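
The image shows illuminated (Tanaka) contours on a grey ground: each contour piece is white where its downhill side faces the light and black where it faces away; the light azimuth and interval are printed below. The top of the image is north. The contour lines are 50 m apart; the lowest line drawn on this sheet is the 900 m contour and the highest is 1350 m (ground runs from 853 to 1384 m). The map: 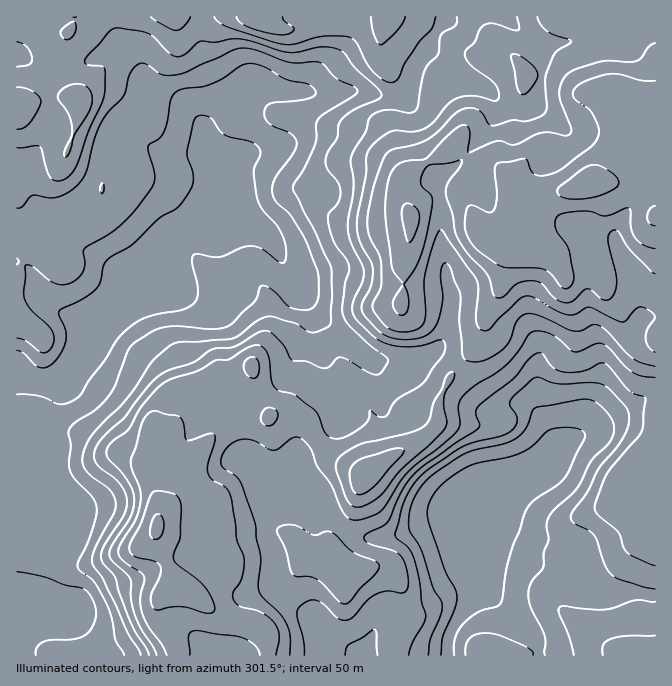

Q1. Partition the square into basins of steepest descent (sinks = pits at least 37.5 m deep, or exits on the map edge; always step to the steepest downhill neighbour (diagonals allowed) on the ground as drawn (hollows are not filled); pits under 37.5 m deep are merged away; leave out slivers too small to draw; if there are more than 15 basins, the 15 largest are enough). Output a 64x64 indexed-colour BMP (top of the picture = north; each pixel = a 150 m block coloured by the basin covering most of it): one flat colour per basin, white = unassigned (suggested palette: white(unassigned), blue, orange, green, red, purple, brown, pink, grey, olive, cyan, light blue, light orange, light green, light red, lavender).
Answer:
<image width="64" height="64" href="data:image/bmp;base64,Qk12CAAAAAAAAHYAAAAoAAAAQAAAAEAAAAABAAQAAAAAAAAIAAATCwAAEwsAABAAAAAAAAAA////ALR3HwAOf/8ALKAsACgn1gC9Z5QAS1aMAMJ34wB/f38AIr28AM++FwDox64AeLv/AIrfmACWmP8A1bDFADMzMzMzMzMzERERERIiIiIiIiIiIiIiIiIiIiIiIiIiMzMzMzMzMzEREREREiIiIiIiIiIiIiIiIiIiIiIiIiIzMzMzMzMzMRERERESIiIiIiIiIiIiIiIiIiIiIiIiIjMzMzMzMzMREREREiIiIiIiIiIiIiIiIiIiIiIiIiIiMzMzMzMzMxERESIiIiIiIiIiIiIiIiIiIiIiIiIiIiIzMzMzMzMzERESIiIiIiIiIiIiIiIiIiIiIiIiIiIiIjMzMzMzMzMxEiIiIiIiIiIiIiIiIiIiIiIiIiIiIiIiMzMzMzMzMzMiIiIiIiIiIiIiIiIiIiIiIiIiIiIiIiIzMzMzMzMzMiIiIiIiIiIiIiIiIiIiIiIiIiIiIiIiIjMzMzMzMzMyIiIiIiIiIiIiIiIiIiIiIiIiIiIiIiIiMzMzMzMzMzIiIiIiIiIiIiIiIiIiIiIiIiIiIiIiIiIzMzMzMzMzIiIiIiIiIiIiIiIiIiIiIiIiIiIiIiIiIjMzMzMzMzMiIiIiIiIiIiIiIiIiIiIiIiIiIiIiIiIiMzMzMzMzMyIiIiIiIiIiIiIiIiIiIiIiIiIiIiIiIiIzMzMzMzMzIiIiIiIiIiIiIiIiIiIiIiIiIiIiIiIiIjMzMzMzMzMRIiIiIiIiIiIiIiIiIiIiIiIiIiIiIiIiMzMzMzMzMxESIiIiIiIiIiIiIiIiIiIiIiIiIiIiIiIzMzMzMzMxERIiIiIiIiIiIiIiIiIiIiIiIiIiIiIiIjMzMzMzMzERESIiIiIiIiIiESIiIiIiIiIiIiIiIiIiMzMzMzMzMRERIiIiIiIiIiEREiIiIiIiIiIiIiIiIiIzMzMzMxERERESIiIiIiIhEREREiIiIiIiIiIiIiIiIjMzMzMRERERERIiIiIiIhERERERIiIiIiIiIiIiIiIiERERERERERERESIiIiIiERERERERIiIiIiIiIiIiIiIRERERERERERERERIiIiEREREREREiIiIiIiIiIiIiIhERERERERERERERERERERERERERESIiIiIiIiIiIiIiERERERERERERERERERERERERERERIiIiIiIiIiIiIiIRERERERERERERERERERERERERERESIiIiIiIiIiIiIhERERERERERERERERERERERERERERIiIiIiIiIiIiIiERERERERERERERERERERERERERERESIiIiIiIiIiIiIREREREREREREREREREREREREREREREiIiIiIiIiIiIhERERERERERERERERERERERERERERERIiIiIiIiIiIiEREREREREREREREREREREREREREREREiIiIiIiIiIiIRERERERERERERERERERERERERERERERIiIiIiIiIiIhEREREREREREREREREREREREREREREREiIiIiIiIiIiERERERERERERERERERERERERERERERESIiIiIiIiIiIREREREREREREREREREREREREREREREREiIiIiIiIiIhERERERERERERERERERERERERERERERESIiIiIiIiIiEREREREREREREREREREREREREREREREREiIiIiIiIiIRERERERERERERERERERERERERERERERESIiIhIiIiIhERERERERERERERERERERERERERERERERIiIhERIiIiERERERERERERERERERERERERERERERERESIhEREiIiIRERERERERERERERERERERERERERERERERERERESIiIhERERERERERERERERERERERERERERERERERERERIiIiEREREREREREREREREREREREREREREREREREREREiIiIRERERERERERERERERERERERERERERERERERERERIiIhEREREREREREREREREREREREREREREREREREREREiIhEREREREREREREREREREREREREREREREREREREREiIhERERERERERERERERERERERERERERERERERERERERERERERERERERERERERERERERERERERERERERERERERERERERERERERERERERERERERERERERERERERERERERERERERERERERERERERERERERERERERERERERERERERERERERERERERERERERERERERERERERERERERERERERERERERERERERERERERERERERERERERERERERERERERERERERERERERERERERERERERERERERERERERERERERERERERERERERERERERERERERERERERERERERERERERERERERERERERERERERERERERERERERERERERERERERERERERERERERERERERERERERERERERERERERERERERERERERERERERERERERERERERERERERERERERERERERERERERERERERERERERERERERERERERERERERERERERERERERERERERERERERERERERERERERERERERERERERERERERERERERERERERERERERERERERERERERERERERERERERERERERERERERERERERERERERERERERERERERERERERERERERERERERERERERERERERERERERERERERERERERERERERERERERERERERERERERERERERERERERERERERERERERER"/>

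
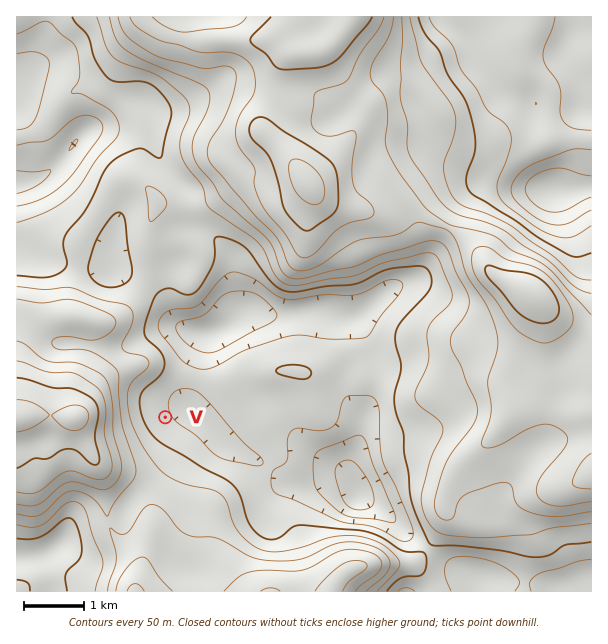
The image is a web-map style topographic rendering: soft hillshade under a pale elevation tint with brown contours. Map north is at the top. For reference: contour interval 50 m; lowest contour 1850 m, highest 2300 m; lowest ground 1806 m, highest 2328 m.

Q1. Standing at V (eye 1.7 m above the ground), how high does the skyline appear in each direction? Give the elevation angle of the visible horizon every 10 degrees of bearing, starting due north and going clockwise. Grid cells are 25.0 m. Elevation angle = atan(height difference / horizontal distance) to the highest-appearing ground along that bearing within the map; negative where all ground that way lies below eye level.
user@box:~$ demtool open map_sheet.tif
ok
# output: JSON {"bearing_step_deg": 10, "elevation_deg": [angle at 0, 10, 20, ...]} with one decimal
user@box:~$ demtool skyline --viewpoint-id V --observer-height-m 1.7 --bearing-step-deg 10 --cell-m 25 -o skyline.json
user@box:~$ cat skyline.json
{"bearing_step_deg": 10, "elevation_deg": [2.2, 2.5, 3.5, 4.5, 4.0, 2.4, 2.1, 3.0, 2.0, 2.2, 1.9, 1.6, 1.0, 3.6, 3.5, 4.1, 4.2, 4.7, 5.3, 6.0, 7.0, 8.1, 9.3, 11.7, 12.8, 13.1, 13.7, 14.8, 13.9, 11.9, 9.7, 7.7, 6.7, 6.2, 5.7, 4.3]}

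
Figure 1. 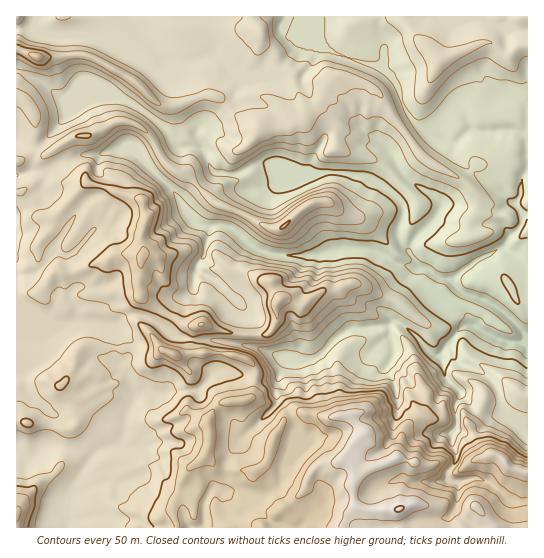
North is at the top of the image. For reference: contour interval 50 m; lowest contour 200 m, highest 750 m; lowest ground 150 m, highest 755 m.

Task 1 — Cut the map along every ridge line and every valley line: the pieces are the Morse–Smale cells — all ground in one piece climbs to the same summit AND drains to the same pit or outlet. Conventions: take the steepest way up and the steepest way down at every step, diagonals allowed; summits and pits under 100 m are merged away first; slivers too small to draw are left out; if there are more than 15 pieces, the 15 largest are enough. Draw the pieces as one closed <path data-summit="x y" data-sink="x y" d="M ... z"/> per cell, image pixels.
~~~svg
<path data-summit="399 509" data-sink="527 337" d="M319 16l-303 1 1 12 12 0 5-2 5 5 10 3 42 1 43 21 20 14 7-2 3-7 3-2 18 3 30-7 26 22 2 3-7 10-1 11-3 4-15 13-18 10-3 6 5 12-22 1-10-14-15-15-19-14-16-8-17-1-12 4-27 0-26-21-20-8-1 140 7-3 10-12 10-6 3-21 33-14 20 0 23-8 11 1 42 45 13 24 9 7 14 3-7 30-7 6 0 7 20 11 32 32 6 17-2 15 4 3 28 11-4 12-6 9-17 1-31-10-10 0-6 2-14 18-22 0-8 2-24-2-6 5-8-18-13-13-1-4 1-34-5-3-38-2 3-3 0-10-5-8 0-8 4-4 0-4-3-4-5-26 6-2 10-10 12-14 0-6-6-6-11-5-15 21-12-6-13 0-12 5-9 0-1 218 11 7 6-1 9-9 43 2 8 6-22 36-4 16 2 21 459-1 0-389-13-7-41 0-3-2-7-15-5-3-9 5-5 6-4 17-14-4-18-18-6-12-8-24-13-14-36-10-19-8-4-4-3-8z"/><path data-summit="142 257" data-sink="527 337" d="M129 147l-18 2-12 6-20 0-33 14-3 21-10 6-6 9-11 8 0 18 10 1 12-5 13 0 12 6 15-21 11 5 6 6 0 6-12 14-10 10-6 2 5 26 3 4 0 4-4 4 0 8 5 8-1 12 40 4 15-10 11 0 12 5 25 17 15 3 24 0 37 7 1-17-6-17-32-32-20-11 0-7 7-6 7-30-17-4-11-14-8-16-30-30-5-8z"/><path data-summit="439 61" data-sink="527 337" d="M527 16l-206 0-1 21 3 8 12 8 27 10 20 4 13 14 8 24 9 16 10 10 11 6 8 2 4-17 5-6 9-5 5 3 7 15 3 2 41 0 12 6z"/><path data-summit="37 57" data-sink="527 337" d="M34 27l-5 2-13 1 0 40 2 2 19 7 26 21 27 0 12-4 17 1 16 8 19 14 15 15 10 14 22-1-5-12 3-6 18-10 15-13 3-4 1-11 7-10-28-25-30 7-18-3-3 2-3 7-7 2-20-14-39-20-9-2-37 0-10-3z"/><path data-summit="173 354" data-sink="527 337" d="M141 315l-11 0-15 11 0 35 1 4 13 13 8 18 6-5 11 2 43-2 14-18 6-2 10 0 31 10 17-1 10-18 0-3-8-4-28-10-32-5-24 0-15-3-25-17z"/><path data-summit="17 513" data-sink="527 337" d="M61 447l-19 0-12 10-14-6 1 77 51-1-1-20 4-16 22-36-8-6-15 0z"/>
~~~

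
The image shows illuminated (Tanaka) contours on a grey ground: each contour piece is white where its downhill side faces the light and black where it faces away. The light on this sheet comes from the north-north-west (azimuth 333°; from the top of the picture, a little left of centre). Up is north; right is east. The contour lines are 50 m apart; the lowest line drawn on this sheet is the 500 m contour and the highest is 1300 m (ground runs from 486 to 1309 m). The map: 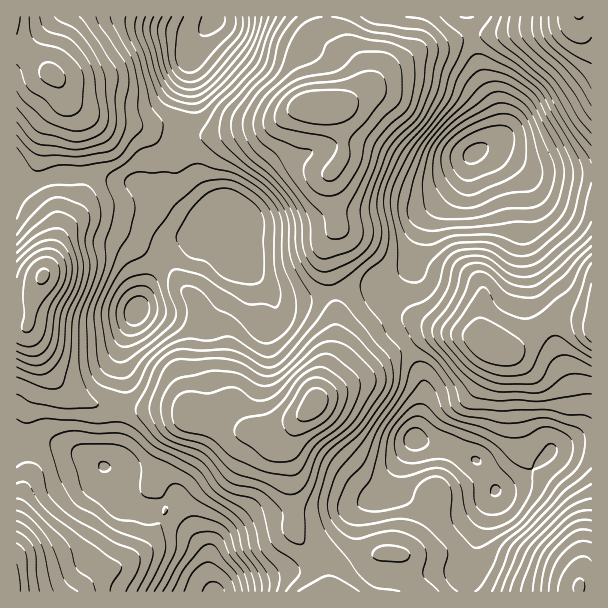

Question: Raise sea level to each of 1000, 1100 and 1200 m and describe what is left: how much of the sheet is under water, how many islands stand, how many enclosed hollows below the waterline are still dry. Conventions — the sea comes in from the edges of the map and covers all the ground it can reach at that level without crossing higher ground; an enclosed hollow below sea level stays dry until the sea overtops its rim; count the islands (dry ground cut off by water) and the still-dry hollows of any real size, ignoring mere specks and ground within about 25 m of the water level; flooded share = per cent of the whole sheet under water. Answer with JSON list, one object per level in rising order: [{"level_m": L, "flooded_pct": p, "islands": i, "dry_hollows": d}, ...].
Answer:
[{"level_m": 1000, "flooded_pct": 66, "islands": 1, "dry_hollows": 0}, {"level_m": 1100, "flooded_pct": 81, "islands": 2, "dry_hollows": 0}, {"level_m": 1200, "flooded_pct": 94, "islands": 2, "dry_hollows": 0}]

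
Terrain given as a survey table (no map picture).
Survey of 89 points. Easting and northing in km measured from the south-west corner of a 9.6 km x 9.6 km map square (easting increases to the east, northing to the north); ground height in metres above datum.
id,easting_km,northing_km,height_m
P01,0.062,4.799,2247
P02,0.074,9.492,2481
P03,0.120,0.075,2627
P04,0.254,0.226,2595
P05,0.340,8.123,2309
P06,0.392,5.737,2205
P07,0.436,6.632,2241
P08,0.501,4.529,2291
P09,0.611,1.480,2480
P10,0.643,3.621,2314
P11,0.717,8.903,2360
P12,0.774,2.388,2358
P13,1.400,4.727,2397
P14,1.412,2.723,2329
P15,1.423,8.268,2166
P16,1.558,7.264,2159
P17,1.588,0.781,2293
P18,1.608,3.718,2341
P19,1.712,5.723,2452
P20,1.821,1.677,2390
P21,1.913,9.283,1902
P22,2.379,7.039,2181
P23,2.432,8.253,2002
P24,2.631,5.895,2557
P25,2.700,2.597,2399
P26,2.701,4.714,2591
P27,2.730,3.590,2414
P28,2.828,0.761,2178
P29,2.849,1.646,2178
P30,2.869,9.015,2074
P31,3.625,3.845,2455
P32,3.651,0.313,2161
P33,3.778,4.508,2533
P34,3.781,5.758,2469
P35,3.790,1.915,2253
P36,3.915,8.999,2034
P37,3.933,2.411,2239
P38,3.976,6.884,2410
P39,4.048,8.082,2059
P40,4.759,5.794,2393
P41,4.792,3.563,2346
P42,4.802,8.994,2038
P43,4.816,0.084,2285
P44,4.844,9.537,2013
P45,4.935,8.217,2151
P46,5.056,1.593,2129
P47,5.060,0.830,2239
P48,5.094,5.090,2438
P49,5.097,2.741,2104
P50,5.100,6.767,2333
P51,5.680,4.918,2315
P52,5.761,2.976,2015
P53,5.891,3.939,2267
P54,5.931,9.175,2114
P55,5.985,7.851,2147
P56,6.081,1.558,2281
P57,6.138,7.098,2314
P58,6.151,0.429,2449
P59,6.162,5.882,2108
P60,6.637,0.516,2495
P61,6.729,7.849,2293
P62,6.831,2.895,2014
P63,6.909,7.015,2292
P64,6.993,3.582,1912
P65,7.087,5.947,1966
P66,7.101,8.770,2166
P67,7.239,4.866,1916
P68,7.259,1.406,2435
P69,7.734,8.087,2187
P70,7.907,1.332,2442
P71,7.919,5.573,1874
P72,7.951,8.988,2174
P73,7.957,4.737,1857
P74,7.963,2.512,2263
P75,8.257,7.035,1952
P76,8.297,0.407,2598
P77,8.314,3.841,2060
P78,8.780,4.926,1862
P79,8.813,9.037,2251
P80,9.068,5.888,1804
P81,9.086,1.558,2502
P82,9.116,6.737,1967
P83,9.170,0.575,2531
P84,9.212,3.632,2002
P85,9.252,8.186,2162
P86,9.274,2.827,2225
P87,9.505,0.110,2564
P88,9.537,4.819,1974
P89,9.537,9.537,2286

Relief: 1780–2670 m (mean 2240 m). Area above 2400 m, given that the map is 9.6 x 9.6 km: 19.8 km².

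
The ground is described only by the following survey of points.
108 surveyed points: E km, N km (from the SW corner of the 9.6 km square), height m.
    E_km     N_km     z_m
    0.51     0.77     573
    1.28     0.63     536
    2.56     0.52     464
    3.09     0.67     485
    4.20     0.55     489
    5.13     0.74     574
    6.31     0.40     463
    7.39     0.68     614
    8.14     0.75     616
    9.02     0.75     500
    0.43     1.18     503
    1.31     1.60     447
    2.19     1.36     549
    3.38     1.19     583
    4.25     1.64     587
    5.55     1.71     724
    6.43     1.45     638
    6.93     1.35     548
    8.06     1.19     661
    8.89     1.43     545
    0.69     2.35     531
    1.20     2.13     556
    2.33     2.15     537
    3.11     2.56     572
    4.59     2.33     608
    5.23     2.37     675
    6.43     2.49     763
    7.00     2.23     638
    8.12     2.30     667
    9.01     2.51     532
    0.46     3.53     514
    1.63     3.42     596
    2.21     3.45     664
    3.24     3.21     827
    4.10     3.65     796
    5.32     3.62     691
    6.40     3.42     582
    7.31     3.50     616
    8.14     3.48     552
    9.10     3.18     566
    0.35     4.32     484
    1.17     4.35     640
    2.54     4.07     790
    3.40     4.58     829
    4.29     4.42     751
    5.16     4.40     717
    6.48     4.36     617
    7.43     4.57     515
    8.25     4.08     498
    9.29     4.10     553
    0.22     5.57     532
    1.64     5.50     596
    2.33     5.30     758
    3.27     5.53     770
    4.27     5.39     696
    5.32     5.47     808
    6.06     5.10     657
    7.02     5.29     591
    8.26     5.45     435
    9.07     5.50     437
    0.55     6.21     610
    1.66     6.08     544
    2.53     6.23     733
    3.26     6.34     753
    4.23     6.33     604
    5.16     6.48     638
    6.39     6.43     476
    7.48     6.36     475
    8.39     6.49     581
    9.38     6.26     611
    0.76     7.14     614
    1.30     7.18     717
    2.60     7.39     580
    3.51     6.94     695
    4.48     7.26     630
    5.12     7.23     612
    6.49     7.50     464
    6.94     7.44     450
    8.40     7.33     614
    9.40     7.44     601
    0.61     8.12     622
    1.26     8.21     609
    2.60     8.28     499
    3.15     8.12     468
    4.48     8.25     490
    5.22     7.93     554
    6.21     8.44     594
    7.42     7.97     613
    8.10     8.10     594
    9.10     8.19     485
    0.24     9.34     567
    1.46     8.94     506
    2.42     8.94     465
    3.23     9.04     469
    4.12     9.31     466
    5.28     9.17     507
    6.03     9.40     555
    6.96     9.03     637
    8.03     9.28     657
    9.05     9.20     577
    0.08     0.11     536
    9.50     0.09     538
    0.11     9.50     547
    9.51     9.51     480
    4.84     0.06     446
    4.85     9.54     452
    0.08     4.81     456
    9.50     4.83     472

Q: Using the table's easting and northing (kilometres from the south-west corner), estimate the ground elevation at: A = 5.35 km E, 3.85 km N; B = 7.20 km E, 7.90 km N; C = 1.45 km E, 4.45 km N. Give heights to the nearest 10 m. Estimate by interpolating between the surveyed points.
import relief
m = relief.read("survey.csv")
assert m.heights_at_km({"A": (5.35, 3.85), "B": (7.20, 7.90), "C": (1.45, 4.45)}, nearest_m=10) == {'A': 650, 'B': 590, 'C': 670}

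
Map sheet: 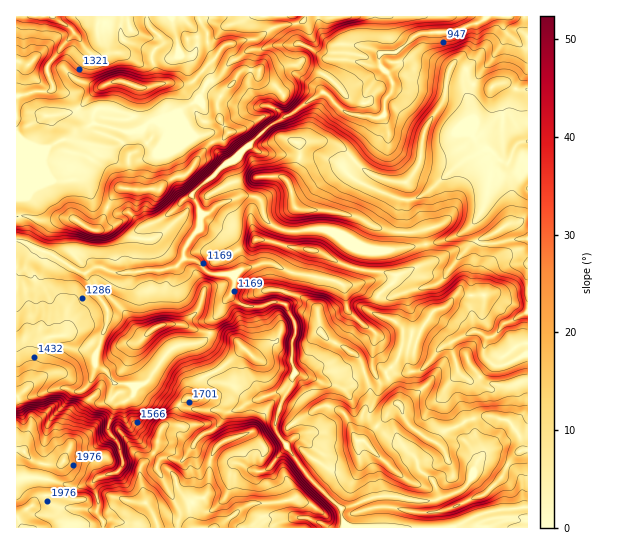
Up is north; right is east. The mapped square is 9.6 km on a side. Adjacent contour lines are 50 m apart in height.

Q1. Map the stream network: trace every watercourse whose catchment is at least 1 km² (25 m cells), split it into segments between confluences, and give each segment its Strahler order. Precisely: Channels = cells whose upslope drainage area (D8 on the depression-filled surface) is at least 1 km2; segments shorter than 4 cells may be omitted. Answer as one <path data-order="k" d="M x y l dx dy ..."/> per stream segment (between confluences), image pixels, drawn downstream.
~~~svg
<path data-order="1" d="M467 521l-10 5-7 0-1 1-47 0-1-1-7 0-1-1-43 0-8-8 0-6-4-5"/><path data-order="1" d="M97 510l1-1 0-10-5-13 0-4 6-5 3 0 5-3 6 0 1-1 3 0 5-6 0-10-3-7 0-5-10-12 0-10 4-6 0-7 1-3 4-4 7-1 2-3 4-1 2-3 0-4-2-2-5-6"/><path data-order="2" d="M338 506l-29-28-14-20-10-13"/><path data-order="2" d="M438 499l-3 2-22 0-2-2-10-1-2-1-24 0-1 1-11 3-10 5-4 0-2 1-5 0-1-1-3 0"/><path data-order="1" d="M246 469l3 1 5 0 1 1 8 0 3-1 19-20 0-5"/><path data-order="1" d="M418 466l1 4 8 7 2 0 6 8 3 6 0 8"/><path data-order="1" d="M475 465l0 12-13 13-8 4-3 0-4 3-4 0-5 2"/><path data-order="1" d="M182 461l11-14 1-4 4-4 0-1 4-4 9-3 11-10 1-4 4-4 12-4 12-8 8-2 11-5 7-1 6-4 6 0 2-3"/><path data-order="2" d="M285 445l-3-6"/><path data-order="2" d="M282 439l-4-4-3-5 0-8 2-1 1-8 3-4 0-6 10-17"/><path data-order="1" d="M294 438l-5 5-4-1-3-3"/><path data-order="1" d="M78 391l5-1 7-7 3-5 1-11 4-4"/><path data-order="2" d="M291 386l2-1 0-6 1-1 0-8"/><path data-order="2" d="M126 383l-9 0-3-1-4-4-1-4-3-3-8-5 0-3"/><path data-order="1" d="M305 377l-4-3-3 0-4-4"/><path data-order="1" d="M458 371l-1-8-6-13 0-8 7-4 3 0 13-7 3 0 8 6 4 0"/><path data-order="2" d="M294 370l-1-7-2-1 0-7 2-1 0-8-2-3 4-8 0-8-1-1-1-8-6-8-1-5-7-3-8 0-8 4-18 0-6-3-8-6 0-3 2-1 0-12-10-8"/><path data-order="2" d="M98 363l1-18 3-6 1-8 3-4 0-4 1-1 0-12-4-8-6-7-6-8-5-10 0-3 1-1"/><path data-order="1" d="M166 355l-4 4-16 24-20 0"/><path data-order="1" d="M485 347l0-5 1-1 0-3 3-1"/><path data-order="2" d="M489 337l4 0 13-15 7-1 6-6 6-1 2-3 0-48"/><path data-order="1" d="M375 333l-4-4-6-3-18-16 0-4-1-1 0-14-1-1 0-3-4-4-6-2-2 0-2-2-5 0-1-1-7 0-7-3-16-1-5-3-3 0-14-8-12 0-4 3-11 1-8 6-15 0"/><path data-order="1" d="M446 275l4-6 9-11 0-1 14-14 0-18 8-11 4-8 1-11 1-1 0-5 2-2 0-6 1-2 0-12 7-8 2 0"/><path data-order="2" d="M87 273l7-6 8 0 4 3 7 1 1 2 23 0 1-2 5 0 2-1 20 0 5-3 7 0 5-8 1-10 2-2"/><path data-order="2" d="M223 273l-16 0-10-12-3 0-1-2-7 0-1-2 0-10"/><path data-order="1" d="M37 249l9 2 8 4 7 6 4 1 8 7 8 4 6 0"/><path data-order="3" d="M185 247l2-6 10-14 1-22"/><path data-order="1" d="M346 233l-4-3-40 0-1 1-14 0-1-1-8-1-5-3-8-8-3-16-5-5-18 0-9 4-7 1-5 3-8 8-5 0-7-8"/><path data-order="1" d="M179 205l6-7 5-1 0-2 5-5"/><path data-order="3" d="M198 205l-5-7 2-8"/><path data-order="3" d="M195 190l8-7 7-2 12-12 4-2 43-41 13-7 3-2 6-3 10-8 12-8 4-1 2-3 8 0 16 17 7 3 5 0 2 1 9 0 1 2 8 1 2-1 2 0 6-6"/><path data-order="1" d="M351 177l12 8 3 0 12 6 7 2 4 2 2 0 10 4 13 0 11-5 29-27 7-4 4-4 10-4 7-5 9 0"/><path data-order="2" d="M499 159l3 3 7 0 2-4 0-4 4-8 4-4 8 0 0-1"/><path data-order="2" d="M491 150l8 9"/><path data-order="1" d="M17 142l0-12"/><path data-order="1" d="M471 135l12 12 6 0 2 3"/><path data-order="2" d="M17 130l0-32 2-3 10-1 5-3 16 0 3-2 0-4-4-8 0-14 9-9 4-8 12-12 0-1"/><path data-order="1" d="M167 122l-16 0-9 8-24 0-1-1-4 0-2-2-2 0-2-1-5 0-1-1-11 0-8 6-3 0-8 8-12 2-8 5-2-1-12 0-11-6-9-9"/><path data-order="3" d="M385 111l0-10 6-8 2-8-2-2 0-4-2-5-10-9"/><path data-order="3" d="M379 65l0-8 6-6 10 0 3-1 3-3 4-1 10-11 3-1 3 0 1-1 9 0 2-2 18 0 2-1 5 0 11-5 4 0 1-2 7-1 2-3 0-2"/><path data-order="1" d="M91 54l-9-9-3-7-5-5"/><path data-order="1" d="M294 45l3-2 4 0 10 6 7 6 5 3 4 0 2 1 18 0 2 2 12 1 9 4 9 0 0-1"/><path data-order="2" d="M74 33l-5-7-7-3-5-5-2 0 0-1"/><path data-order="1" d="M503 17l-20 0"/>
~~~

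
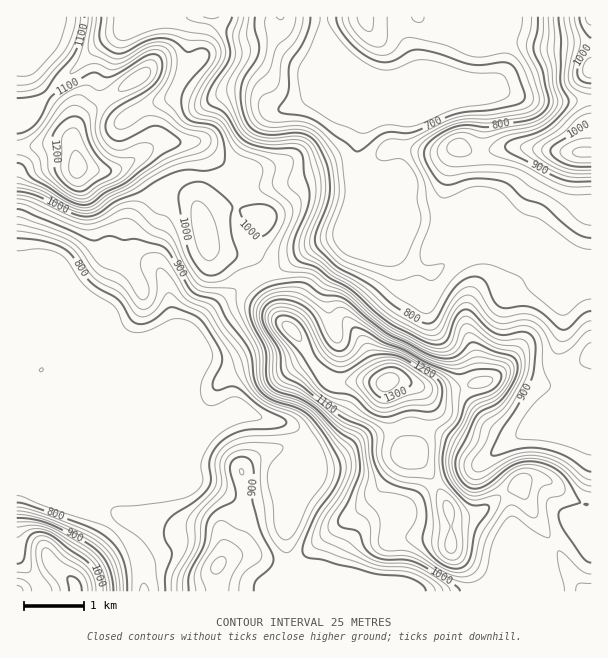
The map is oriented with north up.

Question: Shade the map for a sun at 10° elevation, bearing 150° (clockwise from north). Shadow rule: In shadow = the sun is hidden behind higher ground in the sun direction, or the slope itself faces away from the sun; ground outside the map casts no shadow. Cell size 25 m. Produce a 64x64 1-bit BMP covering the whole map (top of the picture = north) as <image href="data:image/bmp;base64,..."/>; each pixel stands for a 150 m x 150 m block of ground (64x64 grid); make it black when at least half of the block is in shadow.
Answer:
<image width="64" height="64" href="data:image/bmp;base64,Qk0+AgAAAAAAAD4AAAAoAAAAQAAAAEAAAAABAAEAAAAAAAACAAATCwAAEwsAAAIAAAAAAAAA////AAAAAAAAAAAAAAAAAAAAIAAAAAAAAAB4AAAAAAAAAHwAAAAAAAEAfAAAAAAAd4B8AQAAAAB/gDgBgAAAAP8AOAHAAAAA/gAcAfAAAAD8AB4B+AAAAPAAHgD4ADgA4AAeAPwAfAGAABwA/gB+AQAACAB+AH+QAAADAHwAP/gAAAeAAQAf8AAAB8ABAA/gAAAH/AAAD8AAAAP4AAADgAAAAAAAAAAAAAAAAAAAAAAAAAAAAAAAAAAAAAAAAAAAAAAAAAAAAAAAAAA4D8/4AAAAADgf//wAAAAAOB///gAAAAAAP///AAAAAAA///8GAAAAAD//34YAAAAeP//fhgAAAD8//88AAAAAfz//wgAAAAB/P//AAAAAAH9//8AAAAAAf///wAAAAAB///AAAAAAAGH/gAAAAAAAAP4AAAAAAAAA/AAAAAAAAAB4AAAAAAAAAAAAAAAAAAAAAAAAAAAAAAAAAAAAAAAAAAAAAAAAAAAAAAAAAAAAAAAAAAAAAAAAAAAAAAAAEAAwAAAAAAAAAH4ADgA84AAAf4Hfj/74ABx/gP///HgAPH+AH//+PAAcfwAf//88AAA8AB///h4AAAAAD//4DzAAAAAPf/AHOAAAAAA//AA+AAAAAAfOAH4AAAAAAQ8AfwAAAAAADgB/iAAAAAAMAH+AAAAAAAAAPwAAAAAAAA=="/>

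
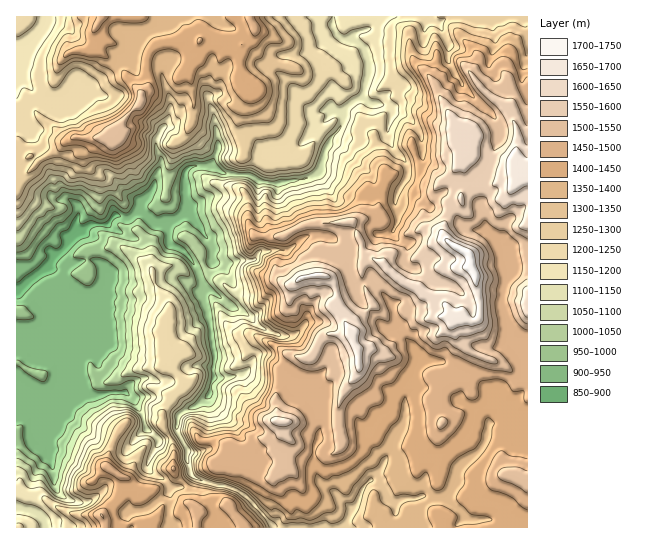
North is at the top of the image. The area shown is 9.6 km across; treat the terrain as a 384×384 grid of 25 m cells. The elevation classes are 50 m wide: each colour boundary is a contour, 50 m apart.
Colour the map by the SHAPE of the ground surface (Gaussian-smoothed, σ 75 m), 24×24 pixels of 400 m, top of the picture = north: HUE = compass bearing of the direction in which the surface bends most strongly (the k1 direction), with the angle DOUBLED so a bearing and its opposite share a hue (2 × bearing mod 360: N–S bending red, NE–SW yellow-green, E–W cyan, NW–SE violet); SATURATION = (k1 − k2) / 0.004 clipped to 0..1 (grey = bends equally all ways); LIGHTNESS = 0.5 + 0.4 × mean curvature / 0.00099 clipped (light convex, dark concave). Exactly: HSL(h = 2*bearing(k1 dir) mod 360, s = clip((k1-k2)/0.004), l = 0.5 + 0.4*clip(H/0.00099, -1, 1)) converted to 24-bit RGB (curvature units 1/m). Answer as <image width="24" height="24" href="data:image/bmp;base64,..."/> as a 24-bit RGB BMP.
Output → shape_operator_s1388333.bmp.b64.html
<image width="24" height="24" href="data:image/bmp;base64,Qk32BgAAAAAAADYAAAAoAAAAGAAAABgAAAABABgAAAAAAMAGAAATCwAAEwsAAAAAAAAAAAAAtE5GYzFth8vvmrLt2pSEU4B+vId6VUBuqcaRemyPvOfKPgUpim8vnq08Ops+JmNstqeNcI2iinmWk6+pg2qSfnNodm5ng3NmoszZgvTvRgAaI0YF2oAzVXWijuXXJ4WTsM3fvek4MwAGsHA+f7SPjbSVi1eblGtDQcFtcjhSaYJMi4xITlOCmH6VhG1vhXZlm9ORMQ5AXpux9tXqzvfwcODjRQU6zv7NMwAj7awuodHikKa9v6C2Zqh7fkVYmZ50MV5PbJWanYuSfKaFTmt3b3CQppvDqsHVsJZcPCZFRGloi8ac451btSxKCjFH/5BzAjYx2b6ggXKlhWdho5phTmGln3bBm8eee3ObRXJ6lIKEm4t1anxtSW5jk6V2a2xYqHFkVnB4UX2AgENj9NrXFc+hmQA4ABRh0frwf4zNlyh2wVR+yN+5UYOZPDhpyNWUimyMVm97aWSDupWbgKKcZXt7X4ZaemlklGxsa3SBSHFqTaeGksyVwgai8t7GK4cAHDgGJhMeY7OXpZ/d1dyro0uFPzx3xKdVd39ogpaMS09tj7CInW+EjGZ4aHuGiGx7bllVd51lYXR0fl47lYsWKRwKfdEt3qCuecvVDTBBd8eFVy9N1K5+fWVmQ1Zs67i7R4pdfYFjRlptnZV3gGmCmo5/ZE9WXp14i6+6r5CrVFR2equfdmOiuYLWucGGg7Rn2NRuBwUumpglLlhr15uJx4V3Pnp1smpY042jdK1+Nmx6n51iekZLlFdQo9jYVoWvg3dmfnZmemJmVX9UQ05Zdl1dsrSOnMCr29O7GAcsvqKMUdvsc/LB3FDHyUmvh8Z7js/DjIbGVSBUvm5lUp5hS71IXolBbUxccJxyd4iagZaed2yaVlF4dYyYw76wpryHaUKiE1jQhc/cRQATsH4fBywWtVsryejEiURUXi47cE6TdYvCzMPcuszbPGScpzRfvIK0e3F1gH5yeGdcWmF2YH5dlqt32N7LKhc/xsAVOw4pOKKJ69q/MzN7hc6rc7RmvmiNYS1yc24/e76adql95bp1FxE0p6HWJHQhs3OonGyVgquMR1FljF97stmZeFU1Mxhem9bfXiyEt7HXx+Ts4tDvtejhUy9/k108WW3HtuTtgjdJViox5/XWIyphTbtwtMJ3H0tCtnCZqltjW0NkiNDAweLOsInirBZ0PSNLkpEVBm0JmKovtJ5qm3JKWC1enK3dvunNZSdvi1pXTIy05PTXNyhRkW1TwMqnUoJzHUw2mGS8nsDesotGz8FzchZ6dsrXNB841ZHEydP9jrn/GWURdWM+Z4ZSPqcyZ1gdlTB8o5PQyvbjnTowVCVFlWNKtb6CfGybQ3GdoX8uHjkMT7seYx0bJH0lWCJNb2Cq1fbeRriMQ0195tf00NTy5tfztGTEMYjEgKtufKtSqCopQ5p4oFJfRbaRw9WYVnQwJwwSnrJTQstCN4IvNbedX2W9XTZ3QJdt3ffUOXvHJjVZh5t9cDxVjmNFsol2fS0iTXCRsmxQu7mEgUWPeH60aYam3K+6Vzhypm+0f8iVnkY0p7eCDCgrq6ocHsdiqgABV0UAORkAUW4JHUQGDiUjhp9rpFtv8N3bEildtnadu4ZvXox7ZFePv5WVkIywz2LYb3StsEZ74uLKo9G7EAVe8uHZOaZKCTBZ89vYapqua5eg69LZBx8smaZ7cK1xnSpijeE8YjJ0xsehlKaGKE5o0dCacVFNTbiv19f01M/z69vw4MW1Bhot4Iue4+rNDggrytqWfW1ifpyHX411dTnROYKYp76MGSJL3muEWkCGwsyow9THGxg6n9BXao2odZBCM0AlQGQtZmAv/8zTRXCUFkBF8OrGIg5jy7ylf6+EaI6Eg2dhbXA9GG89sKdOXyM7iDqLtVBfvujBhEFUkiZ7X8WNkWBypnNuYoR1bVtUQyEkiux24Y3YXTqbwpcpKGFtvsmty9zbYEN0lpJjYFyVvcmlIiyGbZiuNh44xfC6cC9v1iAYecTDQE+oXW55xm6ffGg2VE0vbb6WYY9Zmj4xeYOqv3ujV4OYmcJ5bUs8iF3Aqb7QaWOSrK+UJCRYnlODkcnh1fLSSAt42fPYZE6hPXiXXH11Q2qE7tb107bsc5meW258zZDFYIqwvJqga3ejyZOudoxUTbhLS4h0bYqAjGVaaDyETFp7uuej16VODgYtxtaZVEOOtE+igp+LNVZYbUE628OnUW6Ta5uFUYtXfWNQmplqdFpjiUxjn+OddIlNe1VmaExuo2l9TIpyPIVq19VkWR41Q982Y1I0XmA0h1JC"/>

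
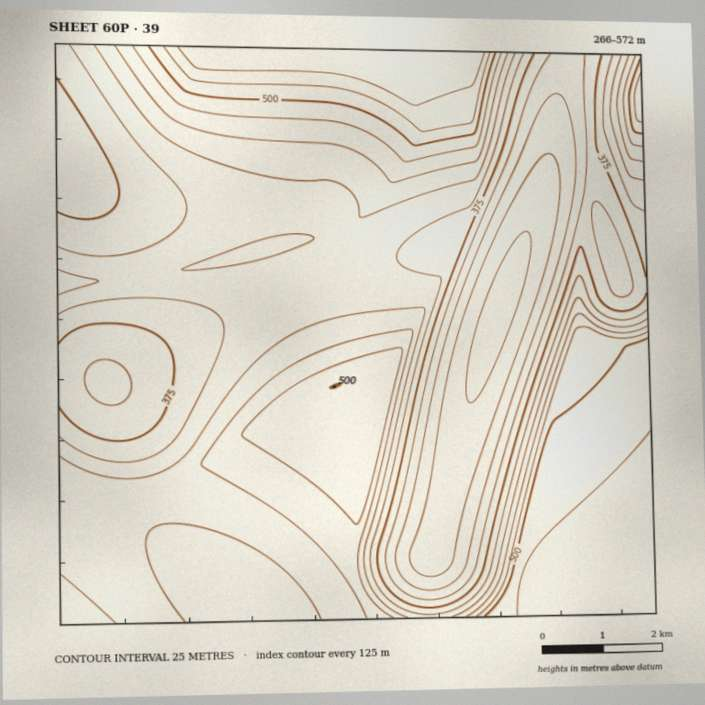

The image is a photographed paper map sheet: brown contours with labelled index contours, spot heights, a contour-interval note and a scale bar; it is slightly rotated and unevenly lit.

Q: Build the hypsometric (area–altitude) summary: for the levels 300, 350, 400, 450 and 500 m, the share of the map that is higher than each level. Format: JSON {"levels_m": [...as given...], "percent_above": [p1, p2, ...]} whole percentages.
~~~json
{"levels_m": [300, 350, 400, 450, 500], "percent_above": [93, 84, 65, 31, 15]}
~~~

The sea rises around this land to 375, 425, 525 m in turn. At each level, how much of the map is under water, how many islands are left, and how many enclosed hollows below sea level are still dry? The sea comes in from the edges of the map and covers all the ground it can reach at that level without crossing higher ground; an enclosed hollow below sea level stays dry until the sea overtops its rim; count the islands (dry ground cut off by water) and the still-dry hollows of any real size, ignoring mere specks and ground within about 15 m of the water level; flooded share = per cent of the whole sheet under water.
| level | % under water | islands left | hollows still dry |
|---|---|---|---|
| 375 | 24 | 0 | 0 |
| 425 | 54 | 0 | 0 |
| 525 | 91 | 0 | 0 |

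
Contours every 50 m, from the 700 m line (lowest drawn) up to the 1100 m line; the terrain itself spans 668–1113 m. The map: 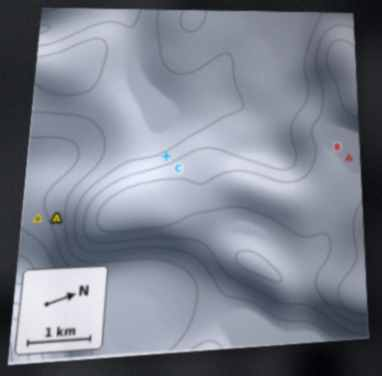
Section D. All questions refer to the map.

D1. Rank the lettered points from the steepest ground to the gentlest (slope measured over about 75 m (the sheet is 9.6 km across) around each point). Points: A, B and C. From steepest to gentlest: C A B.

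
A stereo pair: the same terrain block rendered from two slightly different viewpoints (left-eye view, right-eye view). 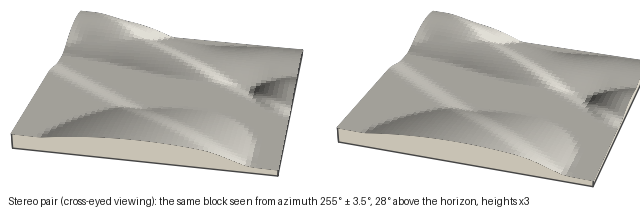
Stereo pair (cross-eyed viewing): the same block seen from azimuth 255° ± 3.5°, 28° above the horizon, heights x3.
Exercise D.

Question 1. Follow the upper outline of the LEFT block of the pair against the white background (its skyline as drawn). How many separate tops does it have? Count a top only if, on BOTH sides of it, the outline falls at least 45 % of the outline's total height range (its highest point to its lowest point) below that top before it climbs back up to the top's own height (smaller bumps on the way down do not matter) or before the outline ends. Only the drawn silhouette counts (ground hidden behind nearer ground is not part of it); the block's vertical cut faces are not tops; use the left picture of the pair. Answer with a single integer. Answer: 0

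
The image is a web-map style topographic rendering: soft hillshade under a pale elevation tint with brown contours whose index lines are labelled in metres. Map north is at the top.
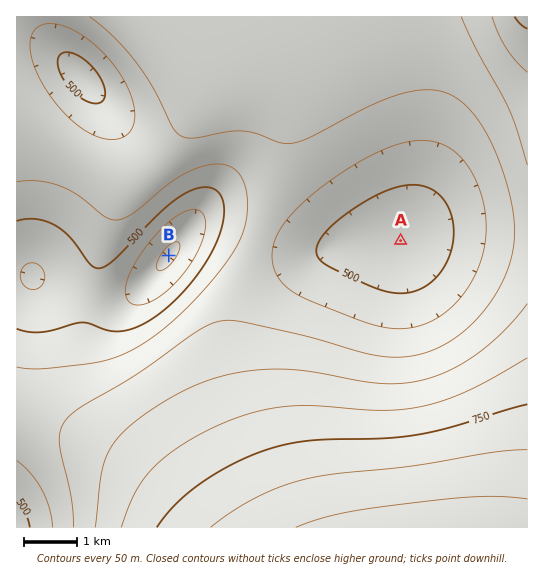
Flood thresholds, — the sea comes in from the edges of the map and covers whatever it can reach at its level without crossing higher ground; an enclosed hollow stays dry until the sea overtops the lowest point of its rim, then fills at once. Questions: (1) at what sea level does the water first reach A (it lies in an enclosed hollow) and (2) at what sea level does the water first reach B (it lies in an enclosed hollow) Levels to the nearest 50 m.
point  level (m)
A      550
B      500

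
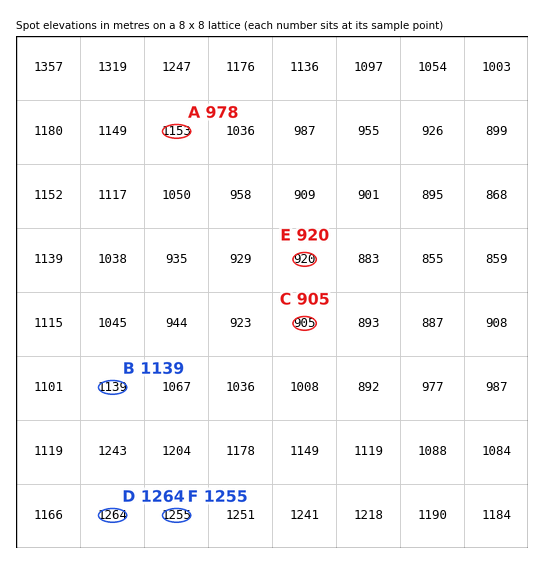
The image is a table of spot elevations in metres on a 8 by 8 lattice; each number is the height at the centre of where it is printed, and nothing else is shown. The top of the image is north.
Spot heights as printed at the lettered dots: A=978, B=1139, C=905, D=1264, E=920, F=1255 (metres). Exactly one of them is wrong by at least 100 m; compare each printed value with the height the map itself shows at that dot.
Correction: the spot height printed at A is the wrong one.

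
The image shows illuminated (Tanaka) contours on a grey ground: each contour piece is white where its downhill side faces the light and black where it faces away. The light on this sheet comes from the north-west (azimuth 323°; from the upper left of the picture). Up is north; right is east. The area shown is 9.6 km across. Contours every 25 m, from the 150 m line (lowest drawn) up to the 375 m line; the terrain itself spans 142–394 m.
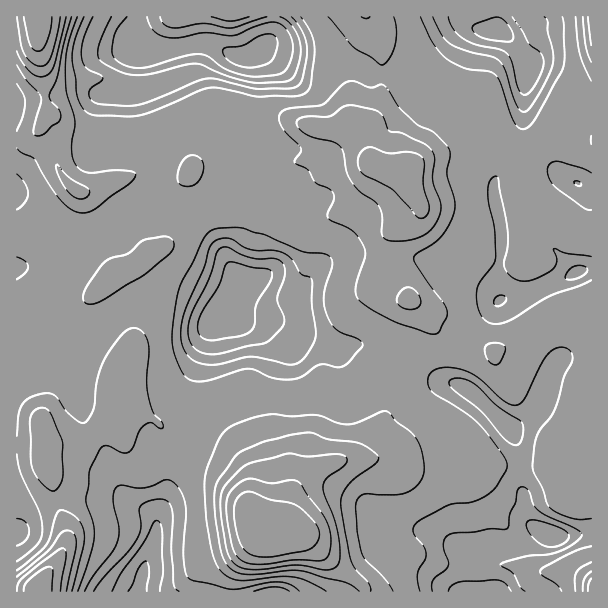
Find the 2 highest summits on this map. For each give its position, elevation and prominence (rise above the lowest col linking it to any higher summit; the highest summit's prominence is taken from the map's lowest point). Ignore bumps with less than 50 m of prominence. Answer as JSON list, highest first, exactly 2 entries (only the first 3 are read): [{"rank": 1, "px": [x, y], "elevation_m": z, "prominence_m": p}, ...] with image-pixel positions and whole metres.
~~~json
[{"rank": 1, "px": [258, 528], "elevation_m": 394, "prominence_m": 252}, {"rank": 2, "px": [410, 176], "elevation_m": 342, "prominence_m": 74}]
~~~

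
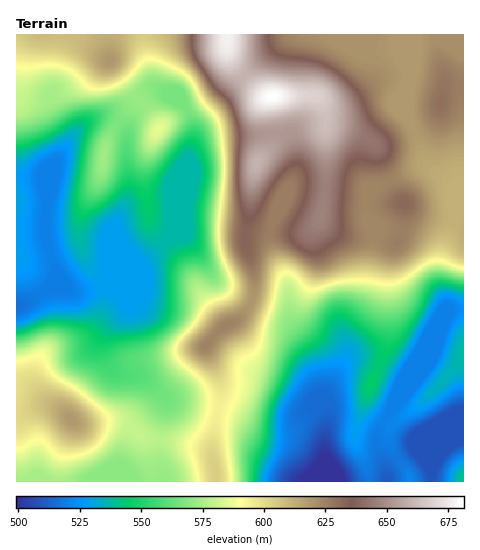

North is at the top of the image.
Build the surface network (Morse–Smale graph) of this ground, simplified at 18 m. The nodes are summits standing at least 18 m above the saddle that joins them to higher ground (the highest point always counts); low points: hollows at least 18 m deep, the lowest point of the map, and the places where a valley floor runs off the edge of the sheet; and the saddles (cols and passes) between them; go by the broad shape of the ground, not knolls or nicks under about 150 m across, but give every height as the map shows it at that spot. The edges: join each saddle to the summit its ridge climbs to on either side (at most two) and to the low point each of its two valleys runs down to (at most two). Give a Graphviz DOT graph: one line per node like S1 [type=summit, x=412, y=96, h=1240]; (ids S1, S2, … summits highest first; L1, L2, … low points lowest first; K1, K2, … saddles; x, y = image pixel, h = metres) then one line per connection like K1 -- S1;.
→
graph terrain {
  S1 [type=summit, x=273, y=96, h=681];
  S2 [type=summit, x=71, y=420, h=619];
  S3 [type=summit, x=463, y=479, h=540];
  L1 [type=low, x=325, y=472, h=499];
  L2 [type=low, x=18, y=305, h=515];
  K1 [type=saddle, x=243, y=77, h=660];
  K2 [type=saddle, x=218, y=411, h=594];
  K3 [type=saddle, x=160, y=439, h=578];
  K4 [type=saddle, x=433, y=478, h=508];
  K1 -- S1;
  K1 -- L1;
  K1 -- L2;
  K2 -- S1;
  K2 -- L1;
  K2 -- L2;
  K3 -- S1;
  K3 -- S2;
  K3 -- L2;
  K4 -- S1;
  K4 -- S3;
  K4 -- L1;
}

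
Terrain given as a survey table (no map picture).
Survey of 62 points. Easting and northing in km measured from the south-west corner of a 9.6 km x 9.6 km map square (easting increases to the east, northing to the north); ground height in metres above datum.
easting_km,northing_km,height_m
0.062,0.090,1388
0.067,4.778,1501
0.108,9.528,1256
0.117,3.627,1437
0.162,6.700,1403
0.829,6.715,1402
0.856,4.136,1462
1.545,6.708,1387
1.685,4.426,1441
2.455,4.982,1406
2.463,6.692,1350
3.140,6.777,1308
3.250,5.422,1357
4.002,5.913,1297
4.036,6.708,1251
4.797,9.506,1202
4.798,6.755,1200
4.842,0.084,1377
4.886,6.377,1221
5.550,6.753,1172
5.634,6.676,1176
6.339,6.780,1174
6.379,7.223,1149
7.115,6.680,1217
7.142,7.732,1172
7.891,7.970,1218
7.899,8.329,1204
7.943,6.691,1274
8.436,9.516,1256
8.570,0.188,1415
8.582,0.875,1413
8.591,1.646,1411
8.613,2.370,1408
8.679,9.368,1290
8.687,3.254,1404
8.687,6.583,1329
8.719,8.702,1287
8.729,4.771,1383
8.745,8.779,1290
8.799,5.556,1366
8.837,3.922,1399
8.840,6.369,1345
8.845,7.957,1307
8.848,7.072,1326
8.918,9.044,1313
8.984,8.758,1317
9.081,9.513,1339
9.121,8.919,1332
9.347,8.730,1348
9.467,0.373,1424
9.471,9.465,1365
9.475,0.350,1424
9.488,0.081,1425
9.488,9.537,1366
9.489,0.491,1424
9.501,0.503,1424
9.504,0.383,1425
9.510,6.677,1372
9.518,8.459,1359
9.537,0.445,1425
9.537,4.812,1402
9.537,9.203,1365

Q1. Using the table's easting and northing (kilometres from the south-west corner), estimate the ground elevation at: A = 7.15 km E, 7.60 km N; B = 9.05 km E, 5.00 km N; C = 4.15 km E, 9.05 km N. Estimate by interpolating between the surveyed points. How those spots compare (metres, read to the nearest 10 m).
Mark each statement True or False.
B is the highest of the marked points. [True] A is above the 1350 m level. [False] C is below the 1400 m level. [True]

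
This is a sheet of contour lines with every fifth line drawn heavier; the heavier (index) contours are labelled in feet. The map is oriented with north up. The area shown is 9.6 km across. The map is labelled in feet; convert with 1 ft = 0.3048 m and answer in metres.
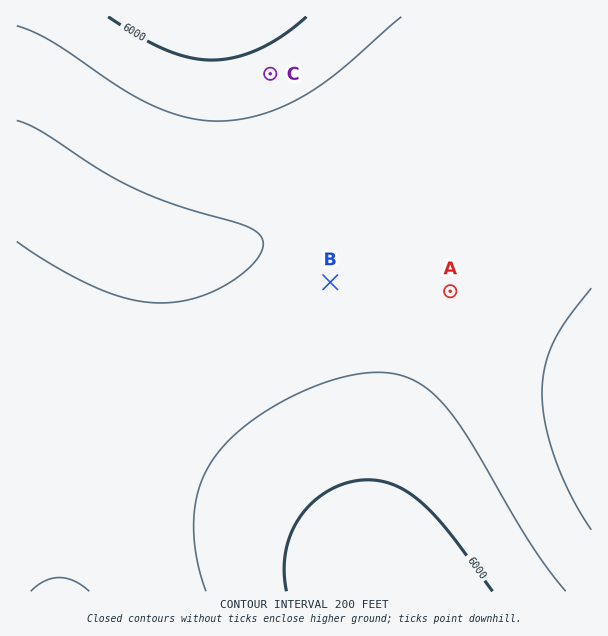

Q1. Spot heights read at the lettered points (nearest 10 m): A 1920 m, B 1930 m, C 1860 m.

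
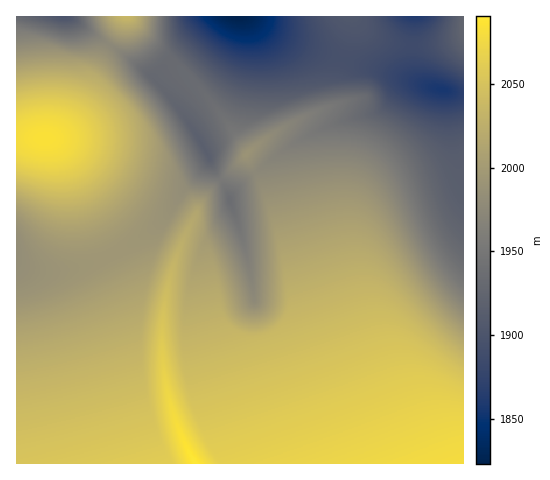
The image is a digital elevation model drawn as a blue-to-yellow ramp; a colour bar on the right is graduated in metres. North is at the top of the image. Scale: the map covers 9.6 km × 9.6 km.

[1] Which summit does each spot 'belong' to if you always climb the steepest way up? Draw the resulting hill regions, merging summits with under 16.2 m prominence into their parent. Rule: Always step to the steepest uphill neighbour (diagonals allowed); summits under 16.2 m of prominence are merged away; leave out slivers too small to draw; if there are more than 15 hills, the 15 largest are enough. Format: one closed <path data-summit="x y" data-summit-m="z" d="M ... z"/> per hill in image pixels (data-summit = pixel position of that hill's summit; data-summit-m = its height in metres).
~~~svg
<path data-summit="195 463" data-summit-m="2091" d="M413 16l-200 0-42 41-16 23 28 33 27 46-15 21-12 12-16 25-26 21-18 11-25 12-34 9-29 0-19-6 1 200 447-1 0-369-34-7-13-7-5-20z"/><path data-summit="45 138" data-summit-m="2084" d="M69 16l-53 1 0 246 19 7 17 2 29-5 25-9 28-16 33-25 16-25 12-12 15-21-15-28-34-46-20-18z"/><path data-summit="126 17" data-summit-m="2037" d="M211 16l-141 1 53 36 31 26 17-22z"/><path data-summit="463 25" data-summit-m="1926" d="M463 16l-49 1-2 28 1 23 4 12 7 5 27 7 13 0z"/>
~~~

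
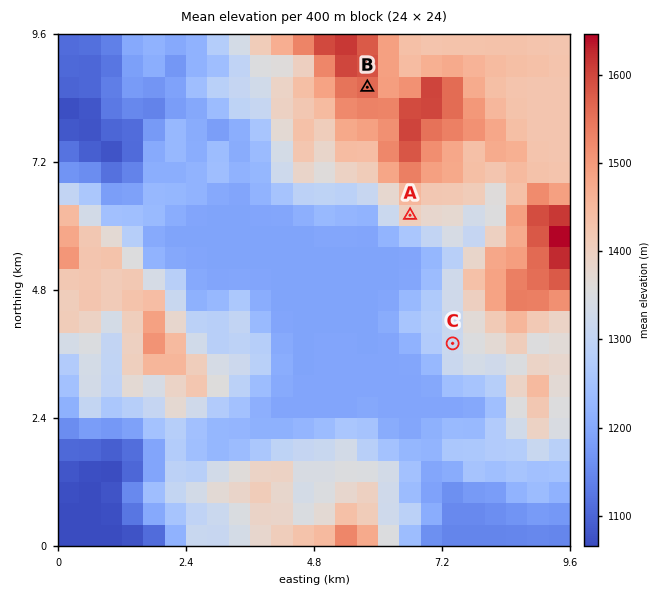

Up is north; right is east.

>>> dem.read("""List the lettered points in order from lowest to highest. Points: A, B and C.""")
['C', 'A', 'B']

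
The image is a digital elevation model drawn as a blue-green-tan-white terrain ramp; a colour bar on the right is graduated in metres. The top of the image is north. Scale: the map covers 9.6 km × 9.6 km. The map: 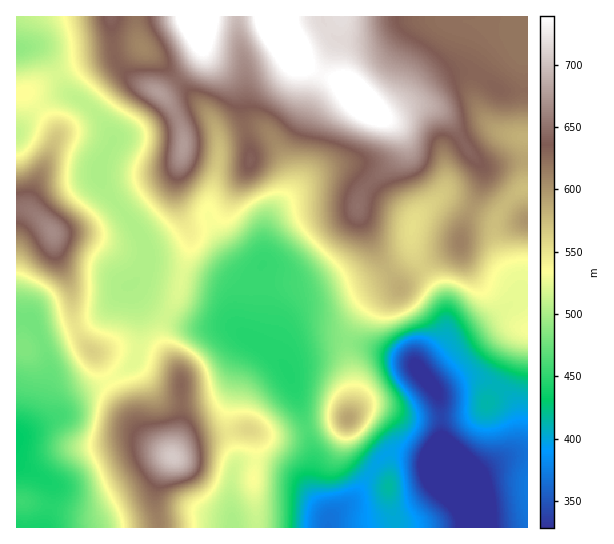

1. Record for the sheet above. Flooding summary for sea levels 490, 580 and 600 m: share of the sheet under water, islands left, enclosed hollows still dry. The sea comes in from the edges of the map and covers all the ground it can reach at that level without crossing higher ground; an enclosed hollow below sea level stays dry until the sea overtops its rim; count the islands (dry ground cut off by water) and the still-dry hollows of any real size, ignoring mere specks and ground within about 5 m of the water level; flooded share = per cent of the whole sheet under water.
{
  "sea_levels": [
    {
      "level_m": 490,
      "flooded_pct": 28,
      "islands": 1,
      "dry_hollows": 0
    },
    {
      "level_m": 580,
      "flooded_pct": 64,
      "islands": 1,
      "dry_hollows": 0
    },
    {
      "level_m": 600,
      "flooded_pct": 70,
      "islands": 1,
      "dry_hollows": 0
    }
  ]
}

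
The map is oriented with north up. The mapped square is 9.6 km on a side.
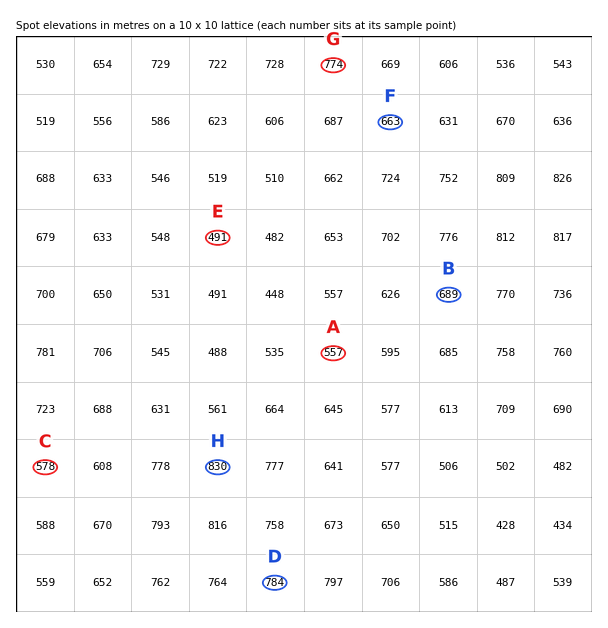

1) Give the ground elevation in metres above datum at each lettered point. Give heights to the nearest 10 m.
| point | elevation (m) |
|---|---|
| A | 560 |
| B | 690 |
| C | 580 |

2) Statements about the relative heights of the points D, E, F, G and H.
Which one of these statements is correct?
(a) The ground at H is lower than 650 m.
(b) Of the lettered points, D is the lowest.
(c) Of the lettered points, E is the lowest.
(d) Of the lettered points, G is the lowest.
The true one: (c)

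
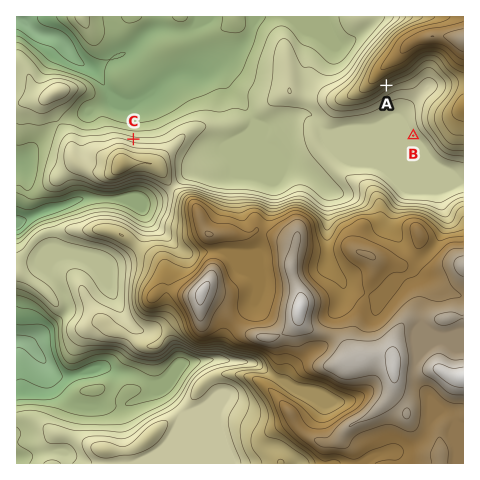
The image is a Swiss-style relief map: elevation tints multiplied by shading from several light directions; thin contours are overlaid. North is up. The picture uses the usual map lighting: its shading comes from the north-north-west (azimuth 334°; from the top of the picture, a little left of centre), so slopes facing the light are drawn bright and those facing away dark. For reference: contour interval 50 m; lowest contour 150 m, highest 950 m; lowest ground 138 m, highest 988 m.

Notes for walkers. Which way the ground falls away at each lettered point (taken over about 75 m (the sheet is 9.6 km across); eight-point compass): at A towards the SE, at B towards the SW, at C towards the N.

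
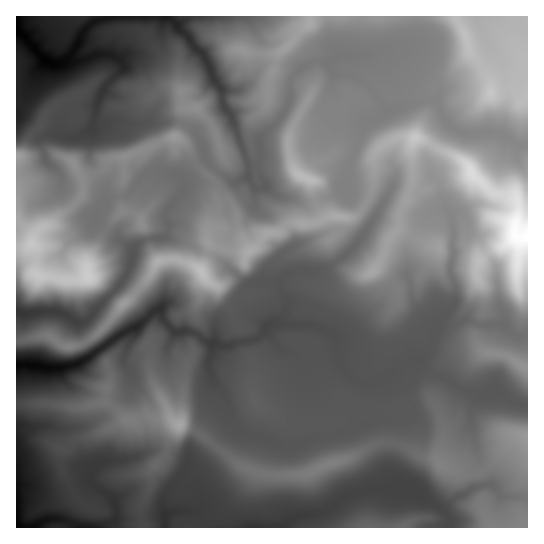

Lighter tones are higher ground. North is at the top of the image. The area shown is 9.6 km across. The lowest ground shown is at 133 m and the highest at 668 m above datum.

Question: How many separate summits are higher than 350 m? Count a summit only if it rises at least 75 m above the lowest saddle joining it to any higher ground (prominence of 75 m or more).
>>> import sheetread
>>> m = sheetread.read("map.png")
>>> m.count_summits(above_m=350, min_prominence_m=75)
5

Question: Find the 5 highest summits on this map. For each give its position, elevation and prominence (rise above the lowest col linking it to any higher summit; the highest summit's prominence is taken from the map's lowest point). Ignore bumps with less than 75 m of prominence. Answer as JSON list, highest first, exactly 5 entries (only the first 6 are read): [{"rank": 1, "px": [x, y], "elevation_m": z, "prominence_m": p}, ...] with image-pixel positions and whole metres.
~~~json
[{"rank": 1, "px": [89, 278], "elevation_m": 559, "prominence_m": 177}, {"rank": 2, "px": [491, 94], "elevation_m": 549, "prominence_m": 130}, {"rank": 3, "px": [202, 273], "elevation_m": 532, "prominence_m": 94}, {"rank": 4, "px": [309, 179], "elevation_m": 525, "prominence_m": 90}, {"rank": 5, "px": [179, 425], "elevation_m": 482, "prominence_m": 159}]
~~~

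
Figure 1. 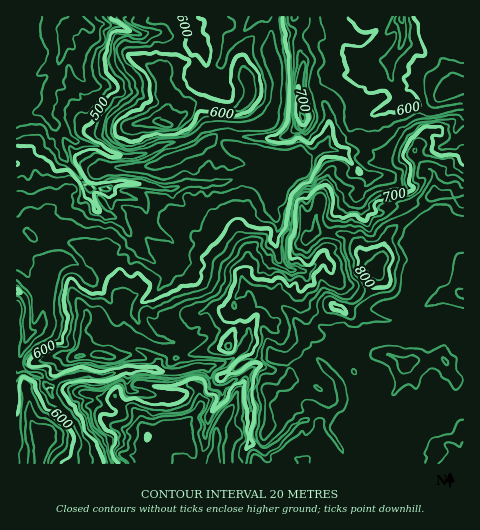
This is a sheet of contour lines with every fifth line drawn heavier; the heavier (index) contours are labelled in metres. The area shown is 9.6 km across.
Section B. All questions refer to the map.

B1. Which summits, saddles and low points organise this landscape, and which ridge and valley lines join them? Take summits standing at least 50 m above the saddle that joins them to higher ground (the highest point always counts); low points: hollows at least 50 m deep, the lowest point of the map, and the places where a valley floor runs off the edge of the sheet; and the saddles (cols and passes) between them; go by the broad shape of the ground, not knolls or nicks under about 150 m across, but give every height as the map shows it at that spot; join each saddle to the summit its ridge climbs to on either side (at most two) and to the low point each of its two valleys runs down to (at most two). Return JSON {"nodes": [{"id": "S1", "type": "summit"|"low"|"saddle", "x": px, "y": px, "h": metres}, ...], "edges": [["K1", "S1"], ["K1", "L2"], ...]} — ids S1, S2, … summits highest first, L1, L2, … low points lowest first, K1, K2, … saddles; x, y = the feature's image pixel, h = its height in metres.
{"nodes": [
{"id": "S1", "type": "summit", "x": 376, "y": 269, "h": 833},
{"id": "S2", "type": "summit", "x": 147, "y": 438, "h": 801},
{"id": "S3", "type": "summit", "x": 302, "y": 117, "h": 729},
{"id": "S4", "type": "summit", "x": 41, "y": 434, "h": 679},
{"id": "S5", "type": "summit", "x": 165, "y": 124, "h": 665},
{"id": "L1", "type": "low", "x": 76, "y": 19, "h": 406},
{"id": "L2", "type": "low", "x": 17, "y": 292, "h": 495},
{"id": "L3", "type": "low", "x": 400, "y": 18, "h": 532},
{"id": "K1", "type": "saddle", "x": 122, "y": 403, "h": 715},
{"id": "K2", "type": "saddle", "x": 299, "y": 33, "h": 644},
{"id": "K3", "type": "saddle", "x": 342, "y": 124, "h": 622},
{"id": "K4", "type": "saddle", "x": 456, "y": 108, "h": 615},
{"id": "K5", "type": "saddle", "x": 82, "y": 435, "h": 578},
{"id": "K6", "type": "saddle", "x": 54, "y": 241, "h": 573},
{"id": "K7", "type": "saddle", "x": 67, "y": 411, "h": 570},
{"id": "K8", "type": "saddle", "x": 270, "y": 25, "h": 562},
{"id": "K9", "type": "saddle", "x": 200, "y": 131, "h": 553}],
"edges": [["K1", "S1"], ["K1", "S2"], ["K1", "L1"], ["K1", "L2"], ["K2", "S3"], ["K2", "L1"], ["K2", "L3"], ["K3", "S1"], ["K3", "S3"], ["K3", "L1"], ["K3", "L3"], ["K4", "S1"], ["K4", "L1"], ["K4", "L3"], ["K5", "S2"], ["K5", "S4"], ["K5", "L1"], ["K5", "L2"], ["K6", "S1"], ["K6", "L1"], ["K6", "L2"], ["K7", "S1"], ["K7", "S4"], ["K7", "L2"], ["K8", "S3"], ["K8", "S5"], ["K8", "L1"], ["K9", "S1"], ["K9", "S5"], ["K9", "L1"]]}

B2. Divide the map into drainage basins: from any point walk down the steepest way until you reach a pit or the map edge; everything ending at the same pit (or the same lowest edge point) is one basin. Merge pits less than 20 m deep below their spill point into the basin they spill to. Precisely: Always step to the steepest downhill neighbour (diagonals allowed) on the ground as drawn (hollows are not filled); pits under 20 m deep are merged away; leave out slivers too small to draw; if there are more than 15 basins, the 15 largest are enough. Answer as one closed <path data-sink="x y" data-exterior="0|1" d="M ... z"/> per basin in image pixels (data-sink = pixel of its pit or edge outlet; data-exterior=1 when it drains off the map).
<path data-sink="76 19" data-exterior="0" d="M186 16l-170 1 0 235 5 0 2-8 8-9 5 5 7 1 26 0 22 13 10 9 11 15 4 16 8 12-1 19 3 7 4 4-10 20 3 6 1 15-9 20 4 5 13 6 5 5 11 20-1 2-6-5-11 1-15-4-7-5-7 0-14 13-9 3-33-1-13-13-6-36-9 0-1 75 447 1 1-330-18 2-11-7-5 1-8 7-9 17-9 4-20-1-20-14-10-3-9-9-9-26-8-10-9-3-19 3-2-8 5-28-5-17 2-17-6-8-6 4-10 0-18 7-15 21-3 7 1 11-5-5-7-4-18-6-7 0-13-14-1-14z"/><path data-sink="400 18" data-exterior="0" d="M463 16l-169 0 6 9-2 17 5 17-5 28 2 8 19-3 9 3 8 10 9 26 9 9 10 3 20 14 20 1 9-4 9-17 8-7 5-1 11 7 15-1 3-2z"/><path data-sink="17 292" data-exterior="1" d="M31 235l-8 9-2 8-5 1 0 135 10 0 8 38 11 11 33 1 9-3 14-13 7 0 7 5 15 4 11-1 6 5-10-22-5-5-13-6-4-5 9-20-1-15-3-6 10-20-4-4-3-7 1-19-8-12-4-16-11-15-20-16-17-7-28 0z"/><path data-sink="265 17" data-exterior="1" d="M293 16l-106 0-1 2 6 6 1 14 13 14 7 0 18 6 7 4 4 4 3-17 15-21 18-7 10 0 6-3z"/>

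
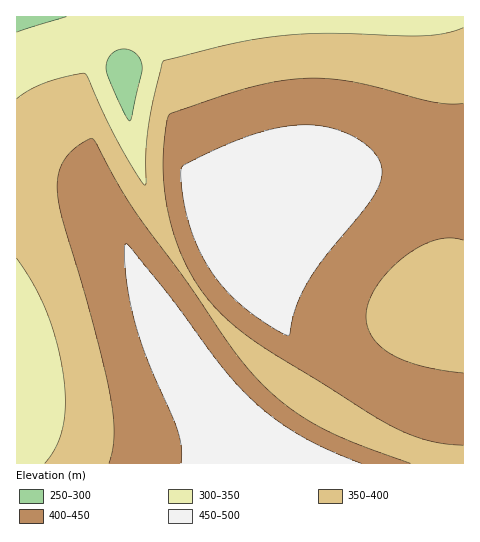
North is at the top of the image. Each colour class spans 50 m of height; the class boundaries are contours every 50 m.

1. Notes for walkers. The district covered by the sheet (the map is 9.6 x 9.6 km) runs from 260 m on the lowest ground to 490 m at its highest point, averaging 410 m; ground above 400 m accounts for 51.8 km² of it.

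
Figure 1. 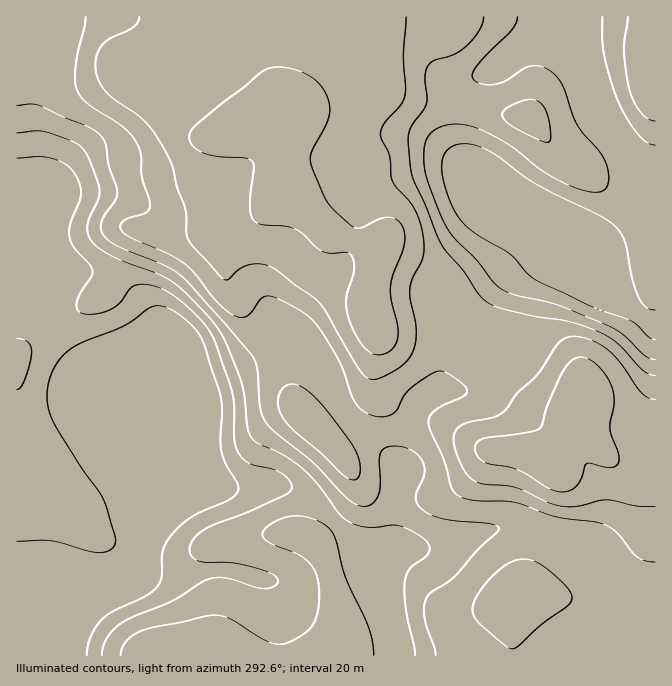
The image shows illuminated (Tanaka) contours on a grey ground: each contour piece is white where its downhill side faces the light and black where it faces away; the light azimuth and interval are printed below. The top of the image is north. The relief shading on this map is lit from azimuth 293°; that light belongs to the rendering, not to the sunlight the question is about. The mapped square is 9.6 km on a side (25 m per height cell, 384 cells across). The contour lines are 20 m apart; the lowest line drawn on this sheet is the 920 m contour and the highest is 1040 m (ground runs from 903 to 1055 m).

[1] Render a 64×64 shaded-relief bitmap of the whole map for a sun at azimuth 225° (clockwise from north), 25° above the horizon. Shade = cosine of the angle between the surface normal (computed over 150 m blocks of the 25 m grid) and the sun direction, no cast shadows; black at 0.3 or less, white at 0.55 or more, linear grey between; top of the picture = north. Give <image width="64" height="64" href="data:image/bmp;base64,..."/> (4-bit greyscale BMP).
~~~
<image width="64" height="64" href="data:image/bmp;base64,Qk12CAAAAAAAAHYAAAAoAAAAQAAAAEAAAAABAAQAAAAAAAAIAAATCwAAEwsAABAAAAAAAAAAAAAAABEREQAiIiIAMzMzAERERABVVVUAZmZmAHd3dwCIiIgAmZmZAKqqqgC7u7sAzMzMAN3d3QDu7u4A////AHd3iZqpiHd3d3d3d3d3d4iHZXd5qpiJmZh3d3d3d3d3d3eImZmHd3d3d3dmZ3d3iIdld4m6mImZmId3eIh3d3d3d4iIiHZmZnd3dmZmd3eIh1Z3irqZmZmYh3iIiId3d3d3iIh3ZlVmZnZmZmZ3eIiGVneKqZiJmZiIiIiId3d3d3d4h3ZlVVZmZmZmZnd4iHVXd5qpiIiZiIiIiId3d3d3d3iHdmZmZmZmZlZmd4iYdWd3mph3iIiId3d3dmd3d3d3eId3d3d3d3ZmZmd4iZhld3eZh3d4iId3ZmZWZ3iId3iIiIiIiIiId2Z3eIiZmGZ3d4h3d3iHd3ZlVVZniZmIiJmZmIiJmZiHd4iJmaqXZ3d3iHd3iHd3ZVRFZ3iZmZmZmZmYiImZmYiImZqqqoZnd3d3d3iId3ZlVFZ3iamZmZmZmYh3iJmZiImZqqqpdmd3d3eIiIh3dmVVZ3eaqZmZmZmYd3d4iIiIiJmZmYdlZ3d3eJmZiId2ZmeIiaqpmIiIiId2Z3eId3d3eIiHdlZ4mYiZqqmYiHd3iZqqqqmYiIiId2Znd3d3ZmZmd2ZVV5qpmZqqqZmZmZqru7qqqZmIiId2Zmd3d3dmZmZmZVZ5u6mImqqqqqqqvM3LqqqpmYiHd3Zmd3d3d3dmd3ZmaJvLqHiJmZqqqqvM3LqZmqmZiHd3ZmZ3d3d3d3iIh3iazduHZ4iJmqu6u8zLqYiZmYiHd3ZlZ3d3d3d3iamZmrzdynVXeImau7qru7mHeJmId3d3ZlZnd3d3d3ebuqqrzd24ZVd4mau7uqqql2Z4iId3d3ZlVnd3d3d3eKu7q7zd25ZVZ4mqvMupmZh2ZniHdnd3ZlVnd3d3d3d4q7urzd25dUV4mqu8upiHd2Z3iIdmd3dlVXd3d3d3d3iru7vN25dVV4maq7qYdmZmd3iId2d3dmVWd3d3d3d3eKu7vMy5dVZ4mZmamYZVVmd4iId3d3d2VWd3d3d3d3d4q7u7y5dUV5mYiIiHZVVnd4iIh3d2ZnZVZ3d3d3d3d3iry7u5dUV4mYh3h3dmZneIiIiHd2ZmdlV3d3d3d3d3eLzLuphkRYqph3d3d3d3iIiIiHd2ZVV2Vnd3d3d3d3d5vMuphlRXmqmHd3d3iIiId4iId2ZURHZmd3d3d3d3d4rNy5h2RGiruYiIiIiIiId3iIh2ZUMzdmZ3d3d3d3d3i93KmHZWery6mIh4iIiId3eIh3ZUMiNmZnd3d3d3d3ec3bqHdmebzLqYd3eIiId3eIiHZUMhEmZneIiHd3d3eKzduYd3eKzcuph2Z3iIiIiIiHZUMREjZneIiIiHd3d4vu25h3eJvNy5h2VWeIiIiIiIdUIQATRnd4iZmYiHd4rf/bmHiJvMy6h2VFaIiIh3d3ZUIQATVnd3iJmZiIiIrf/9qHiJq8y6mGVEV4iIdmZmVUIQEkV3d3eIiZiIiJvf/+uXeJq7y6mHZURniHZlVERDIRJFZ4h3d4iIiHeJvO//2nd5q7u6mIdlRWeIZURERDMjRnd4mXd3eIh3eJrN//24d4mruqmIh2VVeIdUQ0RERFZ3d3iZd3d4iIiJrN7u25h4mqqpmIiHdlZ3dlQ0RVVWd3d3iZl3d3iJmavN3u3KmIiaqpmIiIh2ZndlQzRVZnd3d3eJmXd3eJq7zd3dzLqYiZqZmYiIiHdmZlQzNFZnd3d3d4mYd3eJq83d3Mu6qZmZmZmZiIiId2ZVQzNFZnd3d3d3iYh3d4q83cu6qZmZiIiIiJmId4h3ZUMiM1Z3d3d3d3eJh3d3iavLqYiImZiIiIiJmYd3d3ZUMiI1Z3d3d3d3eJh3d3eJqqmHd4iZiHeIiZmYdmZ3dlQhE1d3d3d3d3iZmHd3d4iZmHd4mZmHd4mZmYdmZmdlQxEkZ3d3d3d4mqmHd3d3eJmZiImamHd4iZmIdmVmZmVDESV3d3d3eJq7qHd3d3d4mqqpmqmYd4iZmIdmVWZ2ZUMiNnd3d3ibzLqHZ3d3d4mru6qZmYiIiZmIdmVWZ3dlQyNHd3d3iszLqHZneIiImru7qZmZmZmZmYd2ZmZnd2ZDNFd3d4m8y6mGZWeImJmqu7qZmaqqqqmYh3dmZnd3ZUNEZ3d4m8y6l2VVaImZmqu7qZmqqqqpmYiIh3dmd3dlREV3iJrMy6h2VVZ4mZmqu7uqqruqmZmIiIiIh3d3d2VVVoiavMy6l2VFVomqmaq7u7u7u6mIiId4iIiHd3d3dmZniau7u6l2VUVnmruZqrq7u7u6mHd3d3eIiIdmd3d3d3iJqqqpiGVUVniry5mqqqu7upiHd3d3d4iIdmZnd3d3d4iIiId2ZVVXibzLiJmaq7upiHd3d3d3d3dmVWd3h3Zmd3d2ZmZVVWeKvLqIiJmqqpiHd3d3d3d3dmVVZ3iHZVVmZmZmZlVVZ5q7qXeIiaqpiHd3d3d3d3dmVVVneHZVVmd2Zmd2VVZ4m7uYd3iJqpmHd3d3d3d3dmVVVnd4dlVXeHd3d3ZlVniruph3eImpmHd3d3d3d3d2ZVZnd3d2VWeIh3d3dmZneKqpiHd4iZmHd3d3d3d3d3ZmZ3d3d3ZmaIiHd3d3ZneJqqmHd3eJmYd3d3d3d3d3d3d3d3d3d2ZniId3d3d3d4mqmYd3d4mZh3d4iHd3d3d3d3d3d3d3ZmeId3d3d3d3iZmYh3d3iZmHd4iId3d3d3d3d3d3d3dmZ4h3Znd3d3eJmZiI"/>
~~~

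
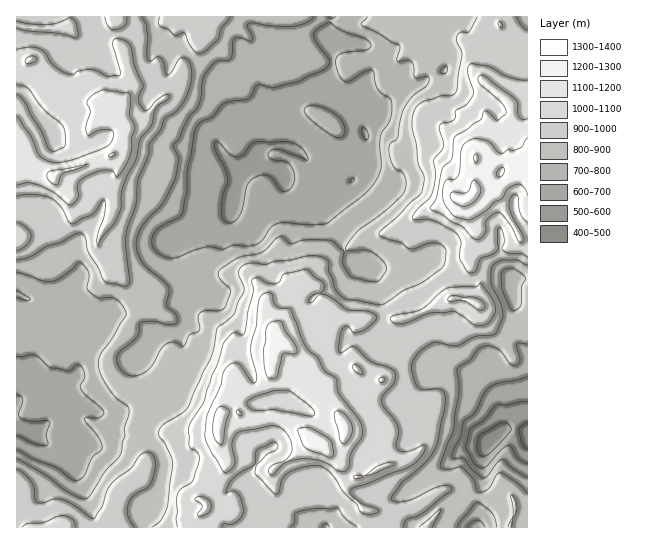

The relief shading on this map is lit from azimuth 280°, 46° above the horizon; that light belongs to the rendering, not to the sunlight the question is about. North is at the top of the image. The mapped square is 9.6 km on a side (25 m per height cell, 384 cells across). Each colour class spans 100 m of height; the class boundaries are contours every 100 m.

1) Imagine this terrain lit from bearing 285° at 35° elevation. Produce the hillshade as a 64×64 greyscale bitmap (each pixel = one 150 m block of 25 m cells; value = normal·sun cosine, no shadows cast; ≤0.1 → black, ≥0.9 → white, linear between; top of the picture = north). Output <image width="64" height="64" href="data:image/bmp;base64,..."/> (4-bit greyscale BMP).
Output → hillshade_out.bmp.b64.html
<image width="64" height="64" href="data:image/bmp;base64,Qk12CAAAAAAAAHYAAAAoAAAAQAAAAEAAAAABAAQAAAAAAAAIAAATCwAAEwsAABAAAAAAAAAAAAAAABEREQAiIiIAMzMzAERERABVVVUAZmZmAHd3dwCIiIgAmZmZAKqqqgC7u7sAzMzMAN3d3QDu7u4A////AKqqqodnqod4rNzLdnd3iHdmZmZ6uqmYZnipdkAnvet1mau6hmm6h3ib7cy2V4d4iHVWZ3m7qYd2eImHYyas23R4m7p2e8uGeIrey8lWh3iIh3d3eKu6h3iIiJh1Nqu7dHeJqWac3JZnic/suFaIeImXeIh4q5h3eKqZiIZHq7p0ZniGaL3tp2d4zuyph4iImoZ5qYm4Z3dmerqZh0asyWRmZmVpze7adme926qoV4m6VHmZm7hURWZnm7qYRK7HVGZmZnrN3dy4Zq3burlDespCR4irupdCI0RoqqhDrrZVVWZ3iszd3Mt1nNu7y2JJ3YQ0VpqFe7hTISRYpyO/tmZVaImbvMzd3Iaby7zLdEa9ynVWeFJJu5hzASJ3I7/WVlaJmqu7vN3MmKvLvMlDVorN2oh2U0eZh5phABQznuhEeJqqqqq8zMuqvMvN2DRmZ63tqYdzNodli6QAABJs61OIq7uqmrzMu7u7zN7XJWZmjNypiaUleGVptyEAAUfMhJmbu6qqu8zLq7zM3/cmdmaLy5ecxhR4dmmnQhACNHqFmYiru6qrzcuqq93v+jeImYmYic20JXh2eZdTESI0WIa6mYmrqqu8y7qaze/8d2eqmJmry4RXh2eZh2QTQzVniMuqh4u6q6qrupm97/2XV4iau7u4VXiGaah4hSNkNXh4q7t2rLq7upmqmbzu/ahnZXmqqqU2iYVZl4mWM2ZEaIiau3esu7u6mZmZvO7tuYmWV5malDeJlTV3iZdDZ2VWeJm7iJq8y5mamYm83v7IetpnmZh1V5moMlZ5mFRoh3ZmiauYibzKiJq5ibvO/8h722eZhlial4lkRGmoZWeZmGV4qph4vLl4mruYq73/yZzrZol0SLuGeIhTWJh2VomqdWeamXi8uXeJq6ibvO/Zrex2h1VXq4eIiYRHmXZVebp1Z4mZeKu6h4iaqZu879q+7JdjV3Z6mIiIqFaJhkRomHZ3iJiHiruoiImpq7zv2s7tpjNohlmYeIiJh4mXVFZniZmZmYh4m7mIiIiavN7b3+2URXiXWIZomHd4iZl2VEermZmZmIiKupiJmHnNzMzf7ZVGeJholUepdmeImqhSJquqqpqZmHm6mYiYacyr3e/rh1aJqXm4V6qod3eJqVEEm5q7qZmZiKqph3d4qqzu7+l4dpu4VpiKu6u7qHmpUAKbmazKmZmImpiHZ3eJrO7/6WiGeqZHmZq7qr3dqahABKupmaqqmpiZiId3d3ir3v/qmYdnZGiZm8uqvN25mFEWu5mYeJq8uYdnd4iHeKu87am8uXYzWImby6qru6upQSe7mZh2eL3KhlZ4iZiJvM3bicy6dVVWiavLqqu6vKhAJqt4iIdnrMp1RneJqZm83cqau7uGVEaJq8upmru8pjE1iVZ4h3i8uXM1Z4mqqZvdyququ6h1NYqrupiJrNymQ0V5NEZ3ad2YcyRWiqqqmbu7zamrqYd3eJqqmIic3bh2eGczRWVZ3YdzI0aJqqqZqZveyJqqmJupmZmZiJrMuGaMqVVmdka9lWQiRXmZmZmqms7JiZmZrNy6qYiImbzINJy4iIiIdYvGNDI0aJmIiKqqvMqZmaq8zN3Ll3iZmqcjnKWZmIqmWMkjQzRWeId2m7qrqpmqu7zLvd3bd5qYdCOamZmYi7dVq0JERFVnd2V8yqqZmZqszLur3e7aq7hkEmetiZirpmWLUUZURFeIZGvamZmpmZrN26rN3u/tynVENL53iaqFZnpRV2VEVnh1WsqYmaqZmazduqzd3//alTZSjmeJl1V3ilBHdlM1aIZpu5iJqpmZms3bq93f/8u4RXZqZ5uVRVaKYCd3YyRoh2i7mYmZmZmJrdy7zc7/zclmmoh4u6mGRGhwBXhjE2d3Z6upmZmZmYeb3cu8zf/e2FacuYiYmrunZmIBeHMTZ3d4mqmZmZqqh3rO27zd7u7ZVou5d2aKvMzKYgBYdCNWeJh5mZmZmrqXes7bvd3e/9lWiqmGNIvMus21AEZlREV5qHiZmZmqqod539u8zM7/2XaKq4U0i8yonMggJFZDNXmod4mZmaqphlnf3My7ze7KiIm8ZUaazLh5qVISRUIleZiIiIiZqql1Wc7t3cu83MuYmrtEWJq824eIZTE1QjV4iImZiZqqqGVovO7ty7u8zKmaqUV5qZvNt2VGYzRDNWZ4iZmZqqqYdnib7/7LqrzMuaqGRpupirzKdCWXVCM0ZmeIiJmqqYiIh4re/su7u8y5qmRou5mazLqFFJqFIjRnd3d4mZmZiJmHmrzu27q83LupU5q6mZq7uZhTeqlBJGiId4iIiZmJmXiqms3cur3dy4ZnmqqZmaqZmoZmrHEUWJh3iYeIiImoeLuJu7y73e63V5l4mpeKuoirhYeMoxRYl3iZiHd3iah4q5i7mZvv7ZV4mYd3eJmZmrpkiHu1NFeHeamIh3Z5uYebuJuoed/rh3iZumRpmJmryUN5irhlVmV6qYmYh3m6mJvLmqhnztqHiaq6dXmoeazJQ2iJqpZWVIqYmZh2abqqq7u6qXes24d5maqYmqhovLhVV5mbpkVFiYiJmHVpqqq7qru5iKu8p3iJmZiJmGeql3dnmZvIQ0aHd4iHZWmpmaqYm7qZqr25h3eZmZmGeKuFVomZispkRWeHd2VEarqqqoZ6upmqvcqWVYmaq5d6zIM1i6l4q5VEeJdlVUNIu7vLl2erqaq824VW"/>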